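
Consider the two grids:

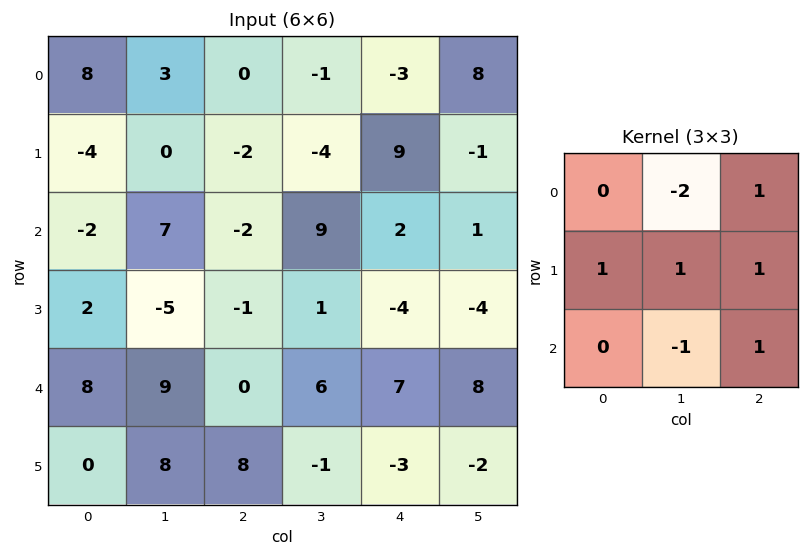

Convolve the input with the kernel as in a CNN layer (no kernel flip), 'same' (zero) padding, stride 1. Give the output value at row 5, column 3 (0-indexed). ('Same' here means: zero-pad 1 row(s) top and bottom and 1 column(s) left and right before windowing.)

-1

The receptive field on the zero-padded input at this output position is [0 6 7 / 8 -1 -3 / 0 0 0]. Elementwise product with the kernel and sum: 6·-2 + 7·1 + 8·1 + -1·1 + -3·1 + 0·-1 + 0·1.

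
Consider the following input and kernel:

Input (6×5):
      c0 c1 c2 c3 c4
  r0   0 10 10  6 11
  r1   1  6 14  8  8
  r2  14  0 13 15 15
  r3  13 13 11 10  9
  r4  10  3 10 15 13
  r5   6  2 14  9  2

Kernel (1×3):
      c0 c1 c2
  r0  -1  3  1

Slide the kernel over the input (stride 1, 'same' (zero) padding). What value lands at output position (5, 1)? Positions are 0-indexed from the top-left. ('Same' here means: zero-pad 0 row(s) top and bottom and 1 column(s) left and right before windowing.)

The receptive field on the zero-padded input at this output position is [6 2 14]. Elementwise product with the kernel and sum: 6·-1 + 2·3 + 14·1.

14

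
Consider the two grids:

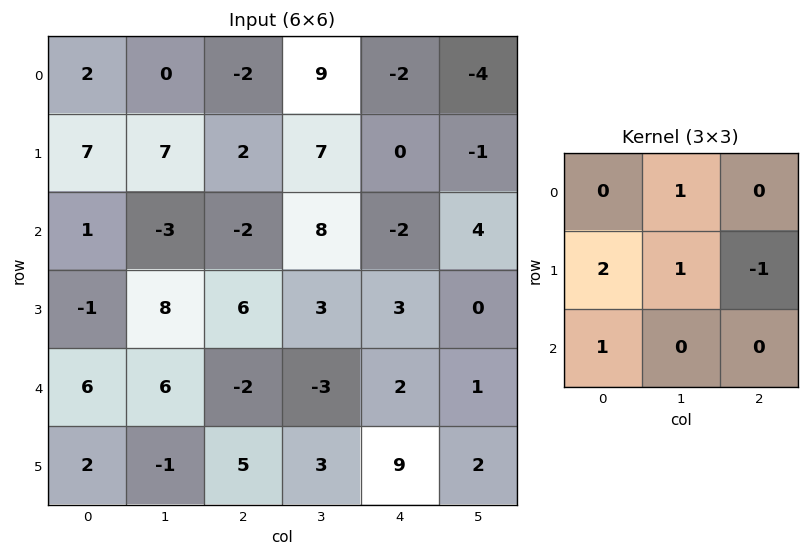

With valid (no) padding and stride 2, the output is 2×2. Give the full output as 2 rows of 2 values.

Output[0,0]: The receptive field on the input at this output position is [2 0 -2 / 7 7 2 / 1 -3 -2]. Elementwise product with the kernel and sum: 0·1 + 7·2 + 7·1 + 2·-1 + 1·1.
Output[0,1]: The receptive field on the input at this output position is [-2 9 -2 / 2 7 0 / -2 8 -2]. Elementwise product with the kernel and sum: 9·1 + 2·2 + 7·1 + 0·-1 + -2·1.

20 18
3 18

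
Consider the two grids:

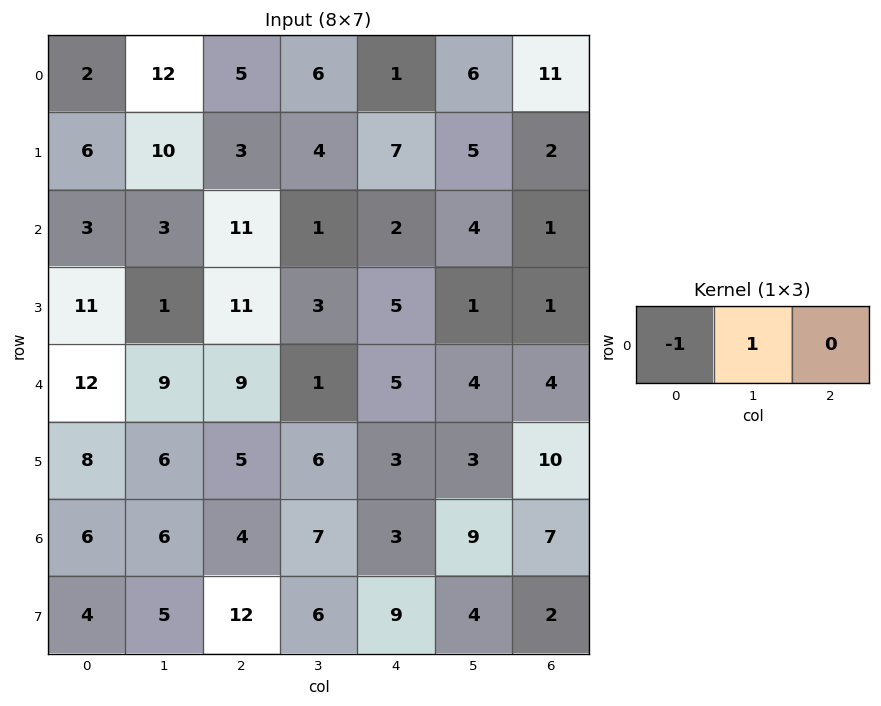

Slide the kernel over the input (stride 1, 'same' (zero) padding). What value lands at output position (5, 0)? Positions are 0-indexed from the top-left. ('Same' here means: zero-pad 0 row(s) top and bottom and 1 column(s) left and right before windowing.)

The receptive field on the zero-padded input at this output position is [0 8 6]. Elementwise product with the kernel and sum: 0·-1 + 8·1.

8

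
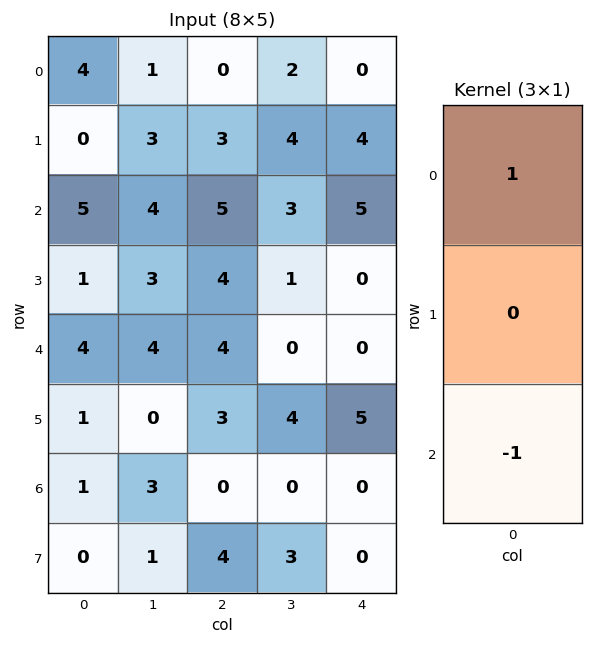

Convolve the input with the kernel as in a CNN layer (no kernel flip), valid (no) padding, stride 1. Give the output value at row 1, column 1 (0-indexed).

The receptive field on the input at this output position is [3 / 4 / 3]. Elementwise product with the kernel and sum: 3·1 + 3·-1.

0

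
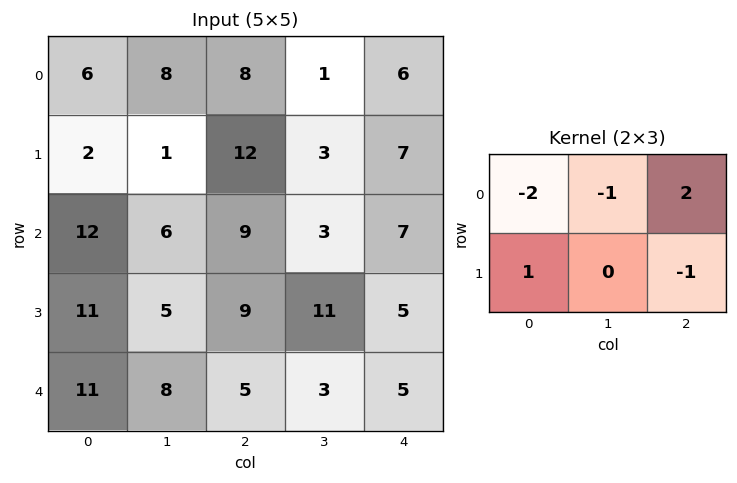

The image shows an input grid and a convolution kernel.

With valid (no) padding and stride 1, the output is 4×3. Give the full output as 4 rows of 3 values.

Output[0,0]: The receptive field on the input at this output position is [6 8 8 / 2 1 12]. Elementwise product with the kernel and sum: 6·-2 + 8·-1 + 8·2 + 2·1 + 12·-1.
Output[0,1]: The receptive field on the input at this output position is [8 8 1 / 1 12 3]. Elementwise product with the kernel and sum: 8·-2 + 8·-1 + 1·2 + 1·1 + 3·-1.

-14 -24 0
22 -5 -11
-10 -21 -3
-3 8 -19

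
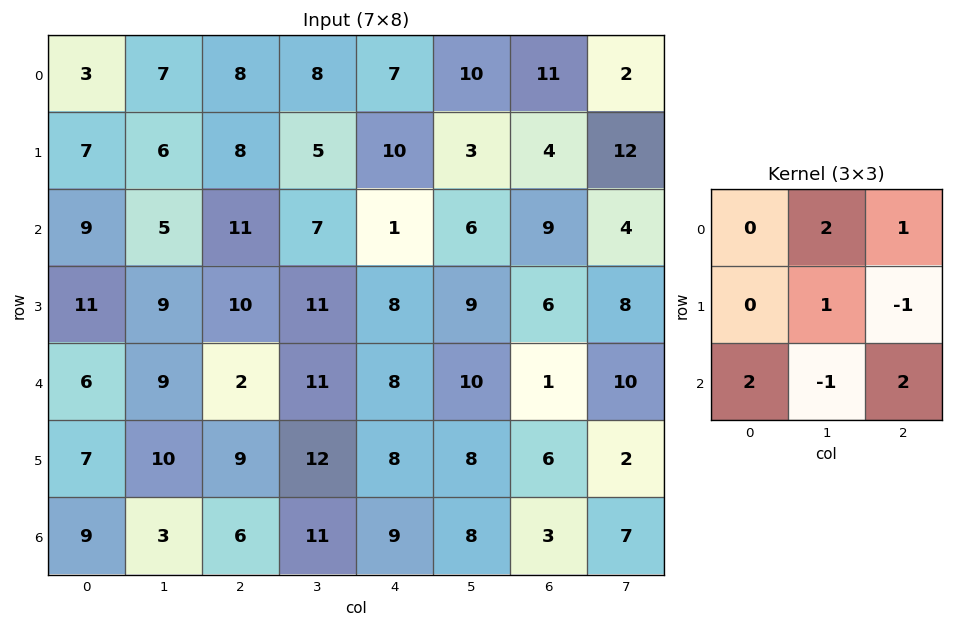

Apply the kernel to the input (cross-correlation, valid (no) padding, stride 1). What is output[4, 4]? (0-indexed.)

The receptive field on the input at this output position is [8 10 1 / 8 8 6 / 9 8 3]. Elementwise product with the kernel and sum: 10·2 + 1·1 + 8·1 + 6·-1 + 9·2 + 8·-1 + 3·2.

39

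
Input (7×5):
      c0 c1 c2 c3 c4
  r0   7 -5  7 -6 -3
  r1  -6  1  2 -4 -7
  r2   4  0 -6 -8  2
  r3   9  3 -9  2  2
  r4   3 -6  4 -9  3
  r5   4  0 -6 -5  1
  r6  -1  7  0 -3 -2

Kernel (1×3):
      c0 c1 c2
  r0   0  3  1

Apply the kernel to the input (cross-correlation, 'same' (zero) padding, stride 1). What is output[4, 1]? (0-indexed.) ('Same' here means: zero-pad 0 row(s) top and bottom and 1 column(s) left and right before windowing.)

The receptive field on the zero-padded input at this output position is [3 -6 4]. Elementwise product with the kernel and sum: -6·3 + 4·1.

-14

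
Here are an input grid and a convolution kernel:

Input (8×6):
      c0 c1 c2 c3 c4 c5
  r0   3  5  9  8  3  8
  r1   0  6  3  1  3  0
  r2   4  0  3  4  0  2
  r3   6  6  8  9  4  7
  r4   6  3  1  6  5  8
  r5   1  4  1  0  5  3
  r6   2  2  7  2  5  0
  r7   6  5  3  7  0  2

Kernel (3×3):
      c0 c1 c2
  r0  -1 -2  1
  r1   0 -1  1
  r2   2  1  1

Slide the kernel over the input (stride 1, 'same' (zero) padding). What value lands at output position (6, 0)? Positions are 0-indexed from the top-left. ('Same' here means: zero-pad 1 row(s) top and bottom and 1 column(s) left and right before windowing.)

The receptive field on the zero-padded input at this output position is [0 1 4 / 0 2 2 / 0 6 5]. Elementwise product with the kernel and sum: 0·-1 + 1·-2 + 4·1 + 2·-1 + 2·1 + 0·2 + 6·1 + 5·1.

13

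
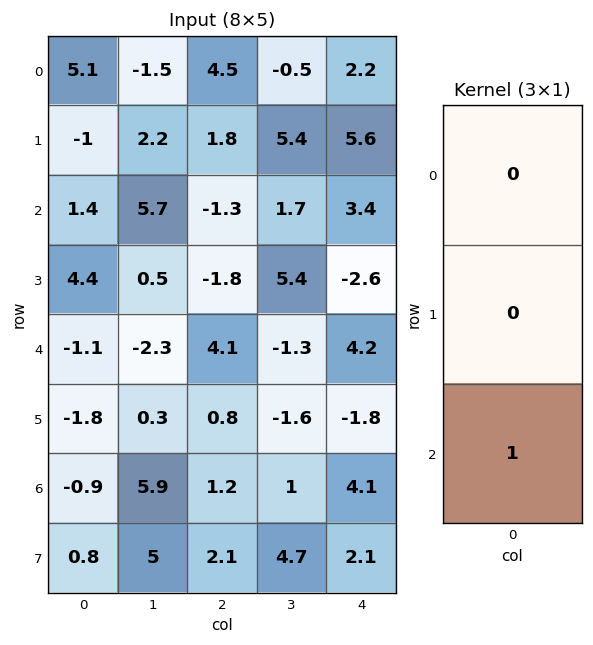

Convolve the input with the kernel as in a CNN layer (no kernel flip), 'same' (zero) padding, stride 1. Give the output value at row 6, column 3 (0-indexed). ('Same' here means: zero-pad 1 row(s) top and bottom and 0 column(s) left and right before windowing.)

4.7

The receptive field on the zero-padded input at this output position is [-1.6 / 1 / 4.7]. Elementwise product with the kernel and sum: 4.7·1.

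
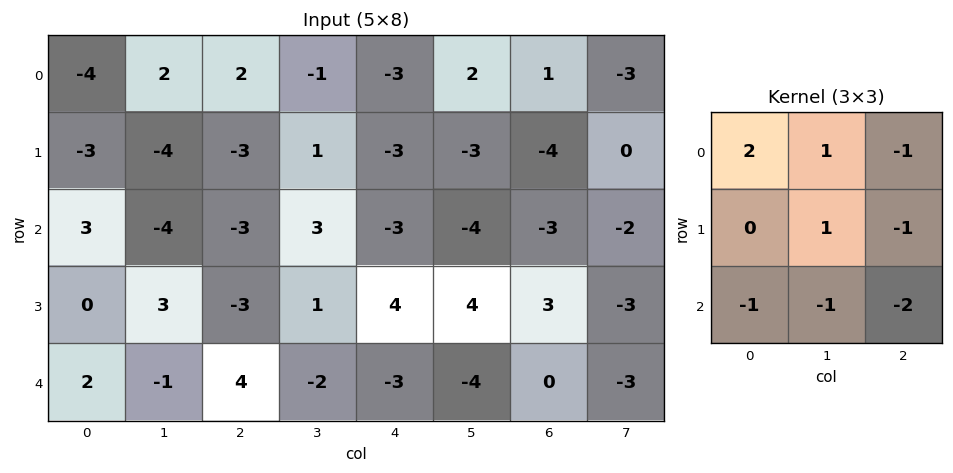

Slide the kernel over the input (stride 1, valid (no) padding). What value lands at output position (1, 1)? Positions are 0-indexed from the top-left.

-20

The receptive field on the input at this output position is [-4 -3 1 / -4 -3 3 / 3 -3 1]. Elementwise product with the kernel and sum: -4·2 + -3·1 + 1·-1 + -3·1 + 3·-1 + 3·-1 + -3·-1 + 1·-2.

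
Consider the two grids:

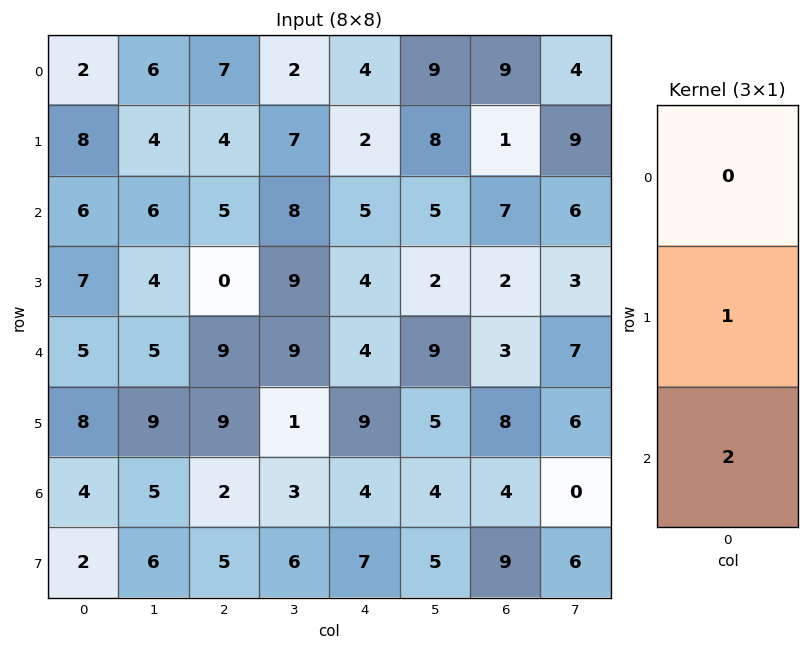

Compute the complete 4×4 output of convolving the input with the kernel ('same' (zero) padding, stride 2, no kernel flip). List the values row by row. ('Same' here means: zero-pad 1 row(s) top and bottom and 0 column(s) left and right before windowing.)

Output[0,0]: The receptive field on the zero-padded input at this output position is [0 / 2 / 8]. Elementwise product with the kernel and sum: 2·1 + 8·2.
Output[0,1]: The receptive field on the zero-padded input at this output position is [0 / 7 / 4]. Elementwise product with the kernel and sum: 7·1 + 4·2.

18 15 8 11
20 5 13 11
21 27 22 19
8 12 18 22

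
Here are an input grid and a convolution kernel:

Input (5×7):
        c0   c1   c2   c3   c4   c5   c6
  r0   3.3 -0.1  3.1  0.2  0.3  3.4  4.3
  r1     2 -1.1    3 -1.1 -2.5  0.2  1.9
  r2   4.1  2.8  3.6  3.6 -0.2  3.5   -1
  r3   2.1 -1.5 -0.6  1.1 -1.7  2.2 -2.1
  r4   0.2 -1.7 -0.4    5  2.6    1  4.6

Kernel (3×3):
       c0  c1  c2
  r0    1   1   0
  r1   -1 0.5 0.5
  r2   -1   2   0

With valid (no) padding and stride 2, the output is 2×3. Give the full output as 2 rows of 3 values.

Output[0,0]: The receptive field on the input at this output position is [3.3 -0.1 3.1 / 2 -1.1 3 / 4.1 2.8 3.6]. Elementwise product with the kernel and sum: 3.3·1 + -0.1·1 + 2·-1 + -1.1·0.5 + 3·0.5 + 4.1·-1 + 2.8·2.
Output[0,1]: The receptive field on the input at this output position is [3.1 0.2 0.3 / 3 -1.1 -2.5 / 3.6 3.6 -0.2]. Elementwise product with the kernel and sum: 3.1·1 + 0.2·1 + 3·-1 + -1.1·0.5 + -2.5·0.5 + 3.6·-1 + 3.6·2.

3.65 2.1 14.45
0.15 17.9 4.45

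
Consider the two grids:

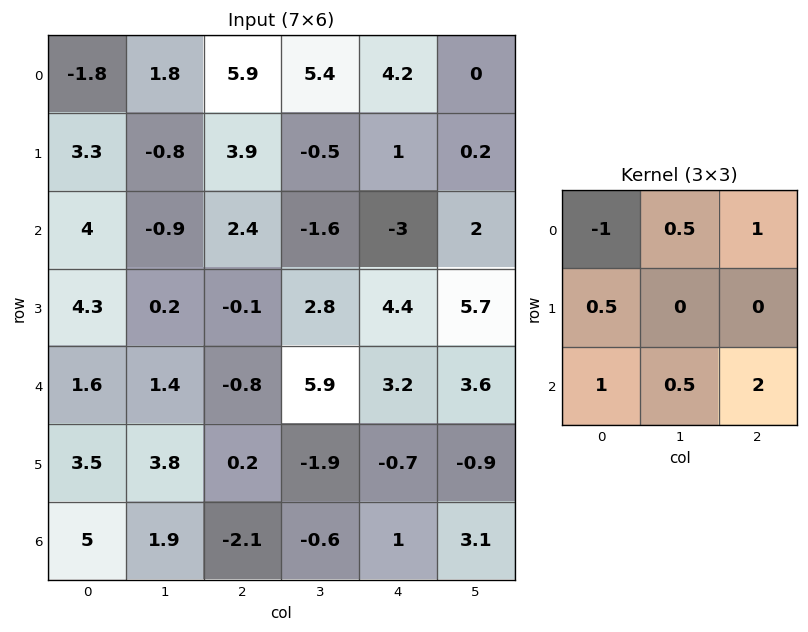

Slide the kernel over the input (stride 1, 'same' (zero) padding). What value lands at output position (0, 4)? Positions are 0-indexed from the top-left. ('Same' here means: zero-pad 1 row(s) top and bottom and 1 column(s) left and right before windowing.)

The receptive field on the zero-padded input at this output position is [0 0 0 / 5.4 4.2 0 / -0.5 1 0.2]. Elementwise product with the kernel and sum: 0·-1 + 0·0.5 + 0·1 + 5.4·0.5 + -0.5·1 + 1·0.5 + 0.2·2.

3.1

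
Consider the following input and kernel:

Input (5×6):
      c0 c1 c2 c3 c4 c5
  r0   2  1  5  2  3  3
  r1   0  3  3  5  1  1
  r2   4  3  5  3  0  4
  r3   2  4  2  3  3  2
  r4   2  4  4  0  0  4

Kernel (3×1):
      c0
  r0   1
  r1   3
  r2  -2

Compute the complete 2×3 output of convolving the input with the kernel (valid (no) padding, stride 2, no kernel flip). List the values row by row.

-6 4 6
6 3 9

Output[0,0]: The receptive field on the input at this output position is [2 / 0 / 4]. Elementwise product with the kernel and sum: 2·1 + 0·3 + 4·-2.
Output[0,1]: The receptive field on the input at this output position is [5 / 3 / 5]. Elementwise product with the kernel and sum: 5·1 + 3·3 + 5·-2.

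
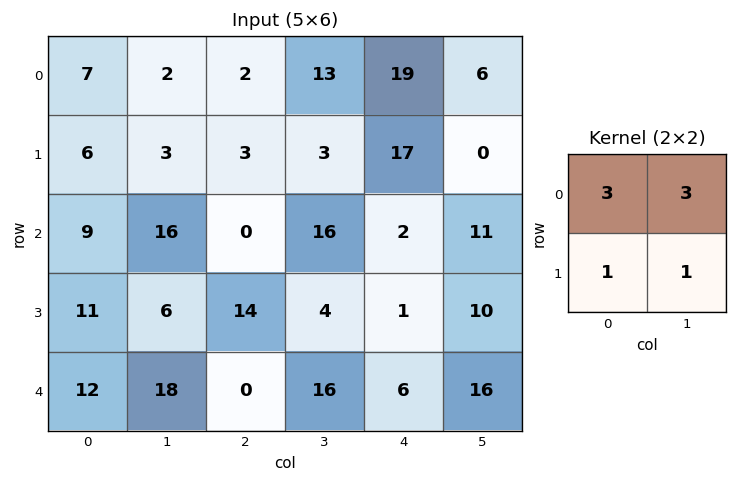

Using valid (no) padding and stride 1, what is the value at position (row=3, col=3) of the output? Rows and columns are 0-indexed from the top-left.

The receptive field on the input at this output position is [4 1 / 16 6]. Elementwise product with the kernel and sum: 4·3 + 1·3 + 16·1 + 6·1.

37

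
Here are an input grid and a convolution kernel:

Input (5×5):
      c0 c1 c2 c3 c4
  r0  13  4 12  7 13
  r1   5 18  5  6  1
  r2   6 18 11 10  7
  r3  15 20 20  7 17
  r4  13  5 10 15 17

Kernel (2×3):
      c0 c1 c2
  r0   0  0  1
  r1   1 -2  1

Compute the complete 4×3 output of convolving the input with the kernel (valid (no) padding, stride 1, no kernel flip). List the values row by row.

-14 21 7
-14 12 -1
6 -3 30
33 7 14

Output[0,0]: The receptive field on the input at this output position is [13 4 12 / 5 18 5]. Elementwise product with the kernel and sum: 12·1 + 5·1 + 18·-2 + 5·1.
Output[0,1]: The receptive field on the input at this output position is [4 12 7 / 18 5 6]. Elementwise product with the kernel and sum: 7·1 + 18·1 + 5·-2 + 6·1.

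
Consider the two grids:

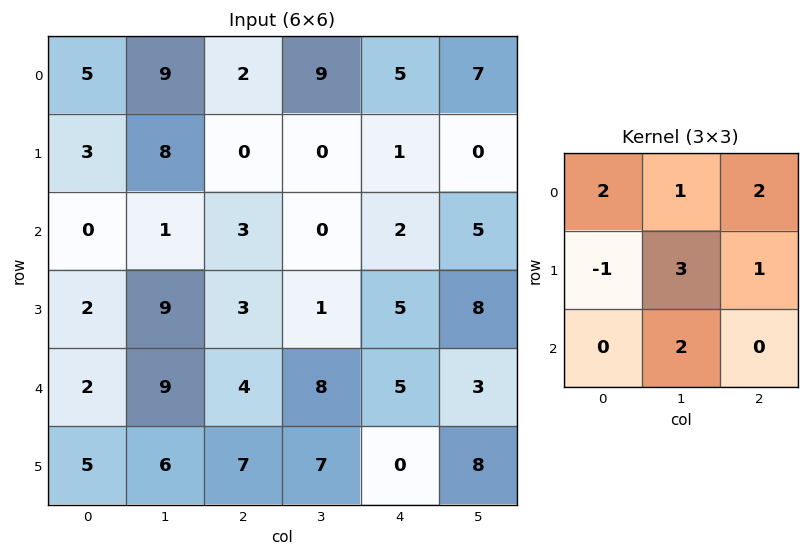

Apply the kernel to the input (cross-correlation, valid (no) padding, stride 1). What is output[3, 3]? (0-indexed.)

The receptive field on the input at this output position is [1 5 8 / 8 5 3 / 7 0 8]. Elementwise product with the kernel and sum: 1·2 + 5·1 + 8·2 + 8·-1 + 5·3 + 3·1 + 0·2.

33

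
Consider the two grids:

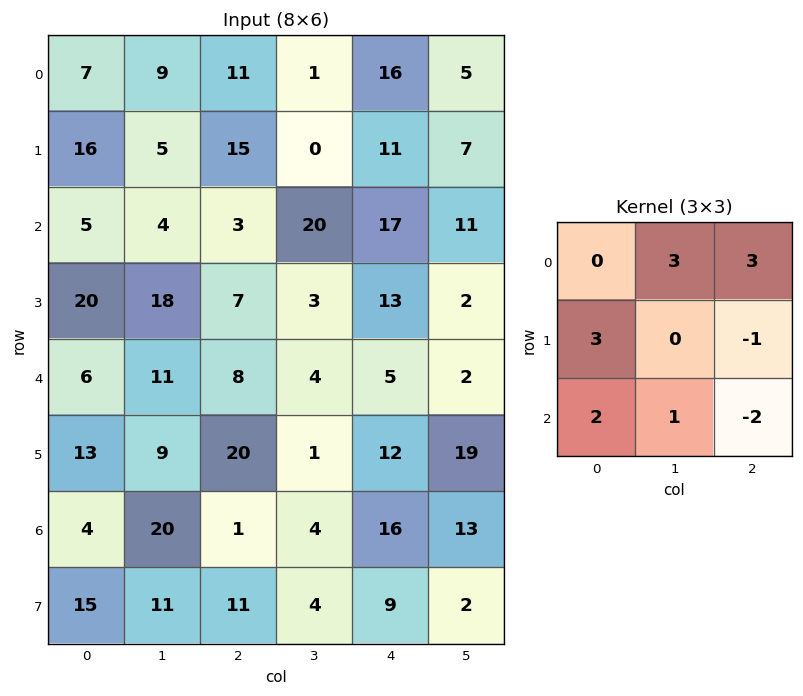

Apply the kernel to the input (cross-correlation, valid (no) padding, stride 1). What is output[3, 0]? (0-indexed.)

80

The receptive field on the input at this output position is [20 18 7 / 6 11 8 / 13 9 20]. Elementwise product with the kernel and sum: 18·3 + 7·3 + 6·3 + 8·-1 + 13·2 + 9·1 + 20·-2.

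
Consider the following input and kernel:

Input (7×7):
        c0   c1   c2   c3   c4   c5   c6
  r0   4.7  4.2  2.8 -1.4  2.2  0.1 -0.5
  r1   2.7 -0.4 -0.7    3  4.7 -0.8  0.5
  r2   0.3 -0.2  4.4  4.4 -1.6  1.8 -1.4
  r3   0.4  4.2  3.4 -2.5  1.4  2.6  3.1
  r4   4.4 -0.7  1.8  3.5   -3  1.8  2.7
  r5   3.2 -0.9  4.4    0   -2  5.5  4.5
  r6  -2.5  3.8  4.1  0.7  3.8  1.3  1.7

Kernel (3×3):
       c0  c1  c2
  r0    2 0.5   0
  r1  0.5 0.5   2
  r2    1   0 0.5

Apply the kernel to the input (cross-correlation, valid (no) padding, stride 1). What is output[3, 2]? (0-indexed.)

The receptive field on the input at this output position is [3.4 -2.5 1.4 / 1.8 3.5 -3 / 4.4 0 -2]. Elementwise product with the kernel and sum: 3.4·2 + -2.5·0.5 + 1.8·0.5 + 3.5·0.5 + -3·2 + 4.4·1 + -2·0.5.

5.6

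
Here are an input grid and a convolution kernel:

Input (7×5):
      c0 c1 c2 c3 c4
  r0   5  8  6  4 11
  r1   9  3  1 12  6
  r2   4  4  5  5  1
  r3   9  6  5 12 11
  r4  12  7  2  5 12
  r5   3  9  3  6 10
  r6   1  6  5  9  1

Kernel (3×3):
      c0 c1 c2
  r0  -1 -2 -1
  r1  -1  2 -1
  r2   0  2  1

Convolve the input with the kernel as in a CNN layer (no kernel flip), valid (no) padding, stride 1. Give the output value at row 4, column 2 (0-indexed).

The receptive field on the input at this output position is [2 5 12 / 3 6 10 / 5 9 1]. Elementwise product with the kernel and sum: 2·-1 + 5·-2 + 12·-1 + 3·-1 + 6·2 + 10·-1 + 9·2 + 1·1.

-6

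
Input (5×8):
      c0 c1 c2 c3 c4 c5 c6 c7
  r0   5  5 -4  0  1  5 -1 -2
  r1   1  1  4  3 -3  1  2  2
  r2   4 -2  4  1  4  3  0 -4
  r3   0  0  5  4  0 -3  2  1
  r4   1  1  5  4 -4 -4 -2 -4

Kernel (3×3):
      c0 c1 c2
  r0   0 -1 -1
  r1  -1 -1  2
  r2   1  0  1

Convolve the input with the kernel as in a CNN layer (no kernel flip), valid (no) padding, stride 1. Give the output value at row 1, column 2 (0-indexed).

The receptive field on the input at this output position is [4 3 -3 / 4 1 4 / 5 4 0]. Elementwise product with the kernel and sum: 3·-1 + -3·-1 + 4·-1 + 1·-1 + 4·2 + 5·1 + 0·1.

8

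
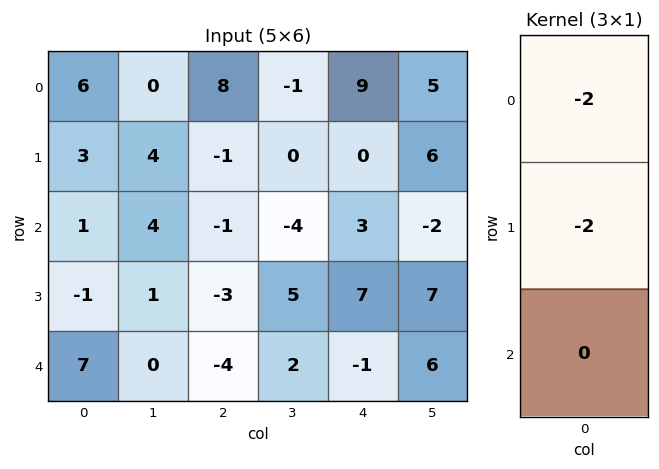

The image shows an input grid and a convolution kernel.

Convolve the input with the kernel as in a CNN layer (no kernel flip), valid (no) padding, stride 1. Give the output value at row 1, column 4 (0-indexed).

-6

The receptive field on the input at this output position is [0 / 3 / 7]. Elementwise product with the kernel and sum: 0·-2 + 3·-2.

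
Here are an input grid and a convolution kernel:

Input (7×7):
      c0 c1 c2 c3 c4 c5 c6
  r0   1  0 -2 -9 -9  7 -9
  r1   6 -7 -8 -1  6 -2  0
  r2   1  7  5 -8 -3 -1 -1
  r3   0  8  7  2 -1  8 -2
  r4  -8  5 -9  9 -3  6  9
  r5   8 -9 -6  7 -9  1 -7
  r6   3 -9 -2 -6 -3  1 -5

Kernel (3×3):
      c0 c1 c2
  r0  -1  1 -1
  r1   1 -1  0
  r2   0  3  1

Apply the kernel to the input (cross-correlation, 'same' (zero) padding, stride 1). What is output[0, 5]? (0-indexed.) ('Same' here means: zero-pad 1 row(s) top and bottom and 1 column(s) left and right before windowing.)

The receptive field on the zero-padded input at this output position is [0 0 0 / -9 7 -9 / 6 -2 0]. Elementwise product with the kernel and sum: 0·-1 + 0·1 + 0·-1 + -9·1 + 7·-1 + -2·3 + 0·1.

-22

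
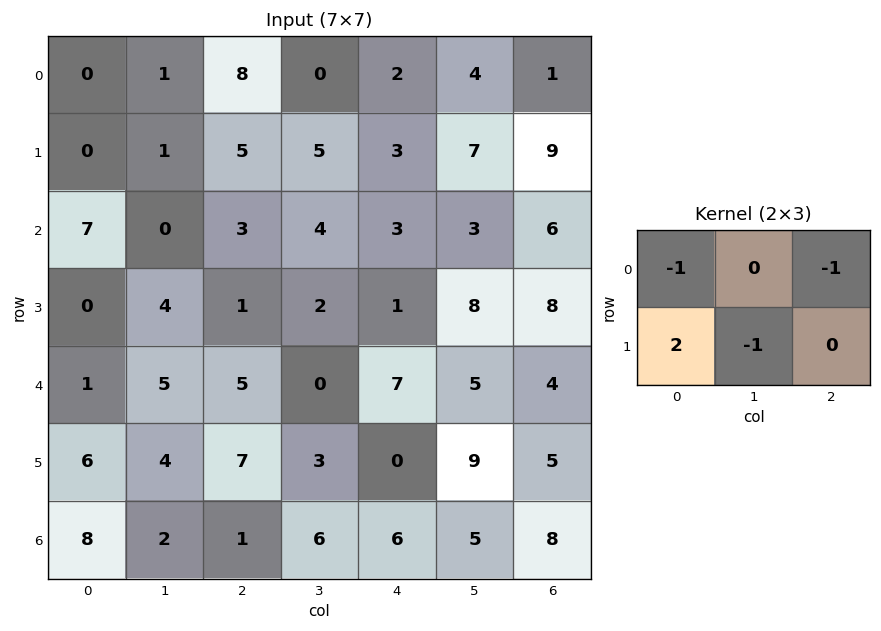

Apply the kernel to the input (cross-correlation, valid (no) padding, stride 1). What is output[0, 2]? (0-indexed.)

The receptive field on the input at this output position is [8 0 2 / 5 5 3]. Elementwise product with the kernel and sum: 8·-1 + 2·-1 + 5·2 + 5·-1.

-5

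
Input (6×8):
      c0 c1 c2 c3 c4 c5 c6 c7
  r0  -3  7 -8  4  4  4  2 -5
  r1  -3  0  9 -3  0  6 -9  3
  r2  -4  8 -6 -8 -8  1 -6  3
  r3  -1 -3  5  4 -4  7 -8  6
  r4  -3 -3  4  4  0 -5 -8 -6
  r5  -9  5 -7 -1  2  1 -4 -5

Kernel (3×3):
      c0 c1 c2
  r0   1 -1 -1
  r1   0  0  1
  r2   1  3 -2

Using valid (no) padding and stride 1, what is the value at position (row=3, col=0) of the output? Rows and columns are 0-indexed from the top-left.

21

The receptive field on the input at this output position is [-1 -3 5 / -3 -3 4 / -9 5 -7]. Elementwise product with the kernel and sum: -1·1 + -3·-1 + 5·-1 + 4·1 + -9·1 + 5·3 + -7·-2.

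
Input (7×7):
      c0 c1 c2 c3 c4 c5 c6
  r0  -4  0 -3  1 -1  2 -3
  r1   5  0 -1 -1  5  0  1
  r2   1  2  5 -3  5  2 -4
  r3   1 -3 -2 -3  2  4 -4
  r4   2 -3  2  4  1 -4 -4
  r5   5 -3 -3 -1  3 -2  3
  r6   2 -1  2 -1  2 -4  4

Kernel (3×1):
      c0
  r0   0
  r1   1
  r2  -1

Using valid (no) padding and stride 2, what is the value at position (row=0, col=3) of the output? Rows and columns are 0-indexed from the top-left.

5

The receptive field on the input at this output position is [-3 / 1 / -4]. Elementwise product with the kernel and sum: 1·1 + -4·-1.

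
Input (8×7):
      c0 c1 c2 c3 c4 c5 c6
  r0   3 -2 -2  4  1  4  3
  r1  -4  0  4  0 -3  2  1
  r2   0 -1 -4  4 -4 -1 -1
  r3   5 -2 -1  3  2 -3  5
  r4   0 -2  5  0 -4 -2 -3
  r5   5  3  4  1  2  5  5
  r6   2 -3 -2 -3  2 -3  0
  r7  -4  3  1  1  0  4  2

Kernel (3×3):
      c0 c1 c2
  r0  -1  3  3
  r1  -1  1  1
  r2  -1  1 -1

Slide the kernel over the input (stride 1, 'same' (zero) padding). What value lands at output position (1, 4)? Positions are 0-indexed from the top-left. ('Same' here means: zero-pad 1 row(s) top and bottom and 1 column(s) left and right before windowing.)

The receptive field on the zero-padded input at this output position is [4 1 4 / 0 -3 2 / 4 -4 -1]. Elementwise product with the kernel and sum: 4·-1 + 1·3 + 4·3 + 0·-1 + -3·1 + 2·1 + 4·-1 + -4·1 + -1·-1.

3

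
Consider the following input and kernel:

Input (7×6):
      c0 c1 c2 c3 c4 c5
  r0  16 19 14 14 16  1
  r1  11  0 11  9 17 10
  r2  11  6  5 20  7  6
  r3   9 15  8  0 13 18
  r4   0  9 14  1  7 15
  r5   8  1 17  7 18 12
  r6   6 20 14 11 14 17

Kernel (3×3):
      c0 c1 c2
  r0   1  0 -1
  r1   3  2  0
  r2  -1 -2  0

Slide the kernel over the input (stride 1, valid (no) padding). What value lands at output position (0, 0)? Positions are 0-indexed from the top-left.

The receptive field on the input at this output position is [16 19 14 / 11 0 11 / 11 6 5]. Elementwise product with the kernel and sum: 16·1 + 14·-1 + 11·3 + 0·2 + 11·-1 + 6·-2.

12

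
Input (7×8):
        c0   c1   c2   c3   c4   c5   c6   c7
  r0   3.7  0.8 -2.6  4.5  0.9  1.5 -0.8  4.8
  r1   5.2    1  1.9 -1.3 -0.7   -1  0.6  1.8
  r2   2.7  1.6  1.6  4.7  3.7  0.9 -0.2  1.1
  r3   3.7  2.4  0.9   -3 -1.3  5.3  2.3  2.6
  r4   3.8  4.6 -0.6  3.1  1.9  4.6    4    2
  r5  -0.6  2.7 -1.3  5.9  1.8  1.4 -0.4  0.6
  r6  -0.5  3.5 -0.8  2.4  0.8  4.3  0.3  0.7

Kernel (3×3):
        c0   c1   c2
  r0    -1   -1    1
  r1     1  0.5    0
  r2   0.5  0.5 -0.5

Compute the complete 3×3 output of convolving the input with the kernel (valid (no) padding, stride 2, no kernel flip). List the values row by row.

Output[0,0]: The receptive field on the input at this output position is [3.7 0.8 -2.6 / 5.2 1 1.9 / 2.7 1.6 1.6]. Elementwise product with the kernel and sum: 3.7·-1 + 0.8·-1 + -2.6·1 + 5.2·1 + 1·0.5 + 2.7·0.5 + 1.6·0.5 + 1.6·-0.5.

-0.05 1.55 -2
6.7 -2.9 -2.2
-6.35 1.45 2.4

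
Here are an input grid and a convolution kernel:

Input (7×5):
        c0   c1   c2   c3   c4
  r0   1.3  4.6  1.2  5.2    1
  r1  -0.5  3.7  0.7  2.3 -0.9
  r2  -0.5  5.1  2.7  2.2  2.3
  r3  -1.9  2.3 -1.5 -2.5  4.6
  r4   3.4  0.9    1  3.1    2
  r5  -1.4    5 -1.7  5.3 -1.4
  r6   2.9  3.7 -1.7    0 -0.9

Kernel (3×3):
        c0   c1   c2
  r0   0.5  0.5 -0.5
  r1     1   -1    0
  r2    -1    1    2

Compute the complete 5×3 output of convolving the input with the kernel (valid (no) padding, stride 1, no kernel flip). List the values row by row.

Output[0,0]: The receptive field on the input at this output position is [1.3 4.6 1.2 / -0.5 3.7 0.7 / -0.5 5.1 2.7]. Elementwise product with the kernel and sum: 1.3·0.5 + 4.6·0.5 + 1.2·-0.5 + -0.5·1 + 3.7·-1 + -0.5·-1 + 5.1·1 + 2.7·2.
Output[0,1]: The receptive field on the input at this output position is [4.6 1.2 5.2 / 3.7 0.7 2.3 / 5.1 2.7 2.2]. Elementwise product with the kernel and sum: 4.6·0.5 + 1.2·0.5 + 5.2·-0.5 + 3.7·1 + 0.7·-1 + 5.1·-1 + 2.7·1 + 2.2·2.

9.15 5.3 5.2
-3.15 -5.35 10.65
-3.75 12.9 8.4
6.45 5.45 -2.2
-7.35 0.7 -6.05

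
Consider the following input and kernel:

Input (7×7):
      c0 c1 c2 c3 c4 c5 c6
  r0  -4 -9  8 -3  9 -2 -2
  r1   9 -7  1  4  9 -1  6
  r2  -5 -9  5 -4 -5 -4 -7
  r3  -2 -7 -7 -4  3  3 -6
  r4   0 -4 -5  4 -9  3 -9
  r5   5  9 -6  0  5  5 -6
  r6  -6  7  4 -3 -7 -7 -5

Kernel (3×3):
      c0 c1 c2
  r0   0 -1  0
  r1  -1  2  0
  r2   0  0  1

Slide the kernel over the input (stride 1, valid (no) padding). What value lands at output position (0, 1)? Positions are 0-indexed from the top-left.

The receptive field on the input at this output position is [-9 8 -3 / -7 1 4 / -9 5 -4]. Elementwise product with the kernel and sum: 8·-1 + -7·-1 + 1·2 + -4·1.

-3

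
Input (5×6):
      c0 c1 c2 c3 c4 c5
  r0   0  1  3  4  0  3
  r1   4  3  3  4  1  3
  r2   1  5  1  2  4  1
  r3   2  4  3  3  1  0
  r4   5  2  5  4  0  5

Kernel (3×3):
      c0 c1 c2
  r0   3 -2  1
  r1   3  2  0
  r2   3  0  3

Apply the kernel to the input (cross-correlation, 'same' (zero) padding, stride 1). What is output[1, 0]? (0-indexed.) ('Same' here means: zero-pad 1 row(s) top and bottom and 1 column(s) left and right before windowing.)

24

The receptive field on the zero-padded input at this output position is [0 0 1 / 0 4 3 / 0 1 5]. Elementwise product with the kernel and sum: 0·3 + 0·-2 + 1·1 + 0·3 + 4·2 + 0·3 + 5·3.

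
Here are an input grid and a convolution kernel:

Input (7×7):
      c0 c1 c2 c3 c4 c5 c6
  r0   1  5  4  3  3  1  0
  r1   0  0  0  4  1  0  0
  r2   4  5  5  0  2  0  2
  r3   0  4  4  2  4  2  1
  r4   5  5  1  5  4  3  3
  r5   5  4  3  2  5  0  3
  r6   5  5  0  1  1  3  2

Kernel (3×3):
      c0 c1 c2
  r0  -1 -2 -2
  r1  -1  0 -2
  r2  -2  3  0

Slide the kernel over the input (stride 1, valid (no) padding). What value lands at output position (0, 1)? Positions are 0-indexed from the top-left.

The receptive field on the input at this output position is [5 4 3 / 0 0 4 / 5 5 0]. Elementwise product with the kernel and sum: 5·-1 + 4·-2 + 3·-2 + 0·-1 + 4·-2 + 5·-2 + 5·3.

-22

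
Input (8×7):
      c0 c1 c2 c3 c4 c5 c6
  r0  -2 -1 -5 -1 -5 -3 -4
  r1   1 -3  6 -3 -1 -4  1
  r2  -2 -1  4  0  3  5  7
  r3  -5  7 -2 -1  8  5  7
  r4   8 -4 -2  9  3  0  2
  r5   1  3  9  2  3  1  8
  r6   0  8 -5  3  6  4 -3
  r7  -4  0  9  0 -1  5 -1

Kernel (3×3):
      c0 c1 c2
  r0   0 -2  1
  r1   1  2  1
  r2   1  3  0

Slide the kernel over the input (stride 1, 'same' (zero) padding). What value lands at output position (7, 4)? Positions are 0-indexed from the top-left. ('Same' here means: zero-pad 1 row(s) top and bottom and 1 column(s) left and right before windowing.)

The receptive field on the zero-padded input at this output position is [3 6 4 / 0 -1 5 / 0 0 0]. Elementwise product with the kernel and sum: 6·-2 + 4·1 + 0·1 + -1·2 + 5·1 + 0·1 + 0·3.

-5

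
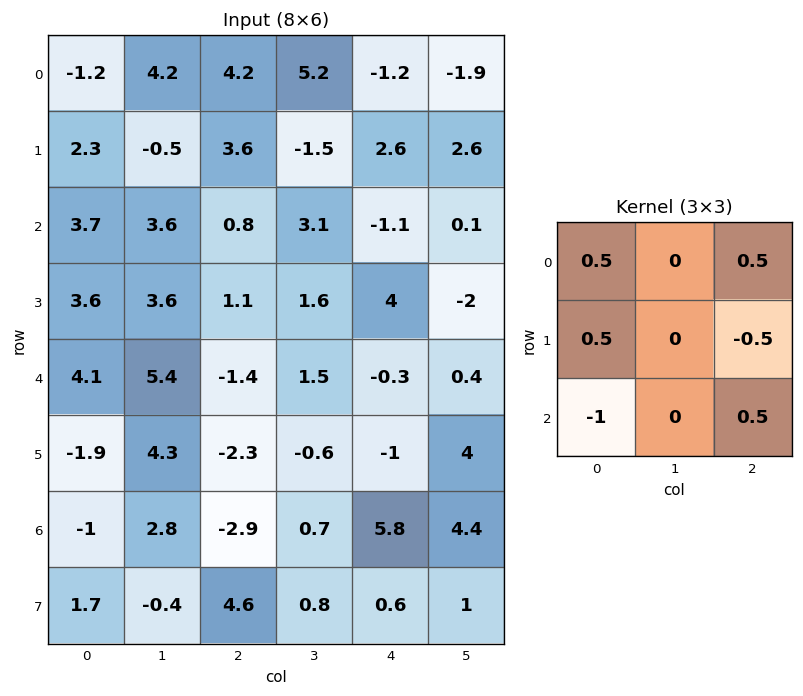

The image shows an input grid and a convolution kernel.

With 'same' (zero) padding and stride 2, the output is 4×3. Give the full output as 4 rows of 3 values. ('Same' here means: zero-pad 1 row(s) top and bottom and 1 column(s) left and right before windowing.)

-2.35 -0.75 6.35
-0.25 -3.55 -0.55
1.25 -0.05 2.95
0.55 3.7 -0.45

Output[0,0]: The receptive field on the zero-padded input at this output position is [0 0 0 / 0 -1.2 4.2 / 0 2.3 -0.5]. Elementwise product with the kernel and sum: 0·0.5 + 0·0.5 + 0·0.5 + 4.2·-0.5 + 0·-1 + -0.5·0.5.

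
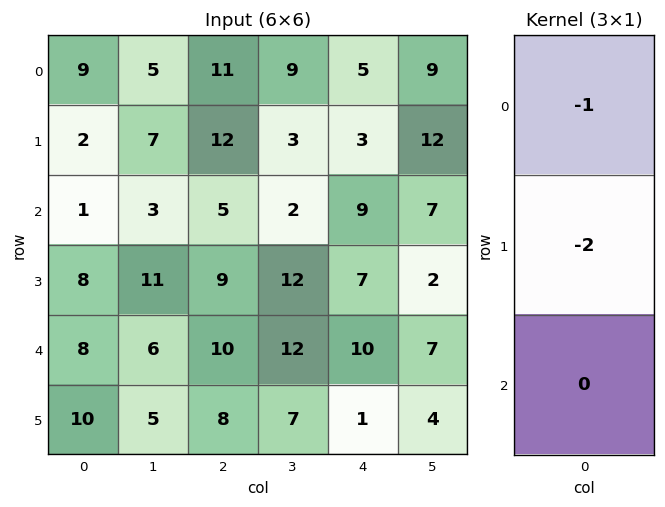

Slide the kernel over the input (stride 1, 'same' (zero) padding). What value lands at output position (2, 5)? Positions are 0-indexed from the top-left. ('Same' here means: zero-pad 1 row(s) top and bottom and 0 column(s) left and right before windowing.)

-26

The receptive field on the zero-padded input at this output position is [12 / 7 / 2]. Elementwise product with the kernel and sum: 12·-1 + 7·-2.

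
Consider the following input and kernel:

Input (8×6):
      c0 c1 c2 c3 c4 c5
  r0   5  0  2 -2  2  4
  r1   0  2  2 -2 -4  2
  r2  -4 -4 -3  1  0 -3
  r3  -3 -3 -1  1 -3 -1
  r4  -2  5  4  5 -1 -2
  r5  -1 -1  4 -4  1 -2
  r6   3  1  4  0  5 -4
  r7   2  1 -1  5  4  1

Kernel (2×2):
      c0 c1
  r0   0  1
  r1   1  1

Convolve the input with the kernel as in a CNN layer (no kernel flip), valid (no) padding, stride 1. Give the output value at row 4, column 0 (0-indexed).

The receptive field on the input at this output position is [-2 5 / -1 -1]. Elementwise product with the kernel and sum: 5·1 + -1·1 + -1·1.

3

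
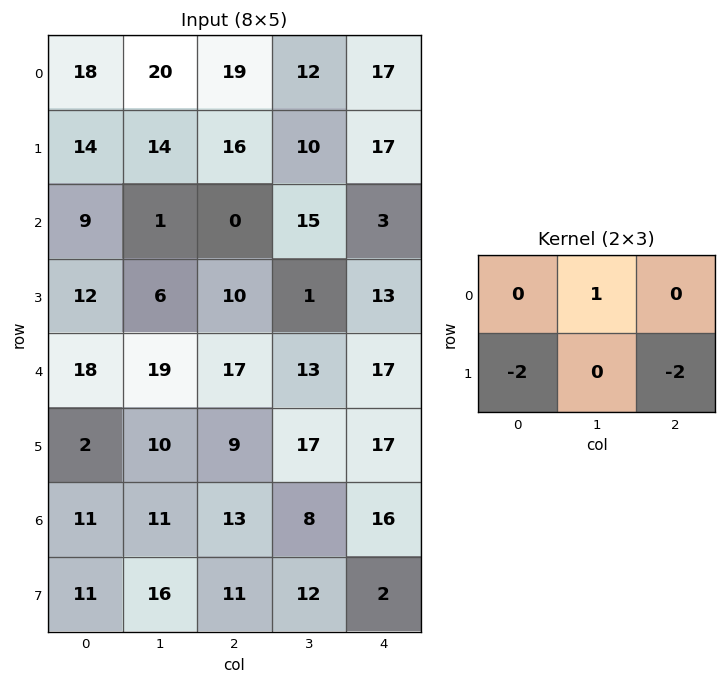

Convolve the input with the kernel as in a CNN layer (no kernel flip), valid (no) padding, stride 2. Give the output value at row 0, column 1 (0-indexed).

-54

The receptive field on the input at this output position is [19 12 17 / 16 10 17]. Elementwise product with the kernel and sum: 12·1 + 16·-2 + 17·-2.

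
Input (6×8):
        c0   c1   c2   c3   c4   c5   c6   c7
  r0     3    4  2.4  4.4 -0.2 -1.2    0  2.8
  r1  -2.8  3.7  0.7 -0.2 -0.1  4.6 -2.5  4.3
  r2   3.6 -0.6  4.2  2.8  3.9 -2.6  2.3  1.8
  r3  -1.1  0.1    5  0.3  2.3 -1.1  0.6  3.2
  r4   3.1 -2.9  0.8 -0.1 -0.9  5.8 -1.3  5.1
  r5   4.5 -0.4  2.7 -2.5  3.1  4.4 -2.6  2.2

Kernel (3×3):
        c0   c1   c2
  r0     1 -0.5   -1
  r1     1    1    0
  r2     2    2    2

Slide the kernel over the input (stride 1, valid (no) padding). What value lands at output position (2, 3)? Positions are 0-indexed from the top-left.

15.65

The receptive field on the input at this output position is [2.8 3.9 -2.6 / 0.3 2.3 -1.1 / -0.1 -0.9 5.8]. Elementwise product with the kernel and sum: 2.8·1 + 3.9·-0.5 + -2.6·-1 + 0.3·1 + 2.3·1 + -0.1·2 + -0.9·2 + 5.8·2.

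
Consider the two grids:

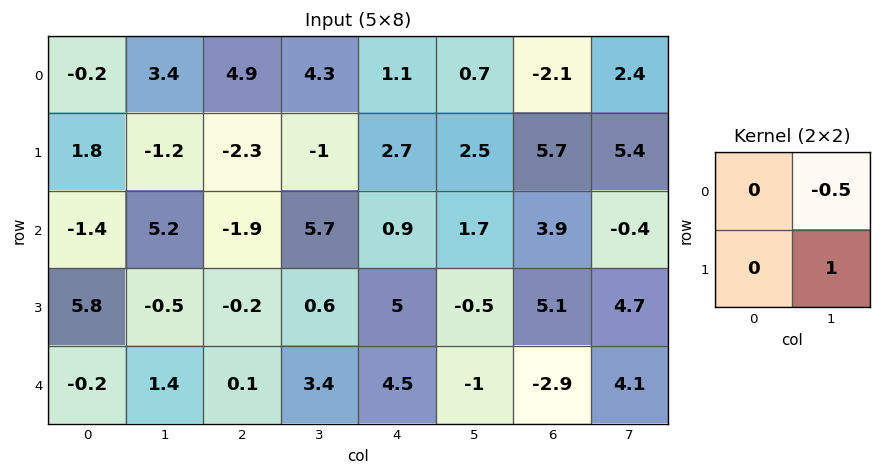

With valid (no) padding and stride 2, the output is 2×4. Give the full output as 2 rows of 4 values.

Output[0,0]: The receptive field on the input at this output position is [-0.2 3.4 / 1.8 -1.2]. Elementwise product with the kernel and sum: 3.4·-0.5 + -1.2·1.

-2.9 -3.15 2.15 4.2
-3.1 -2.25 -1.35 4.9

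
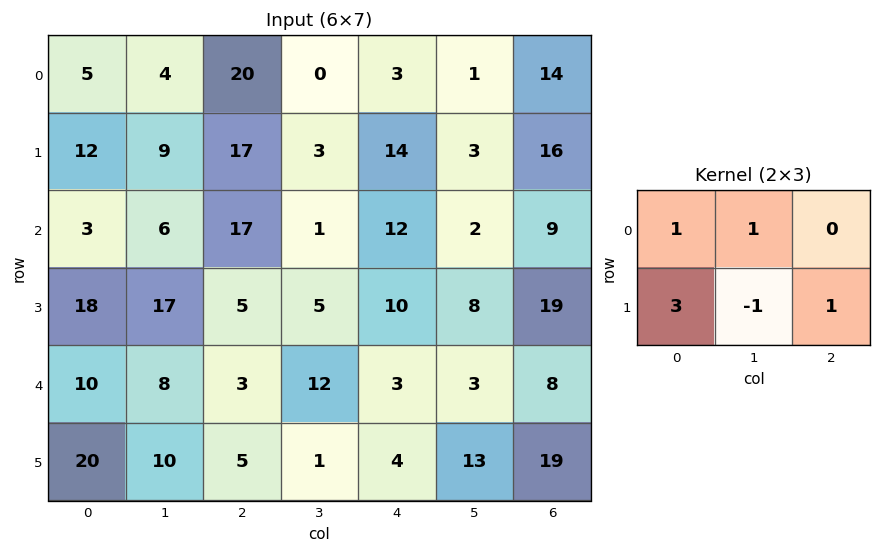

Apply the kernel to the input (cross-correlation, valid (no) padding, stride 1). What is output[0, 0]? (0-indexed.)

53

The receptive field on the input at this output position is [5 4 20 / 12 9 17]. Elementwise product with the kernel and sum: 5·1 + 4·1 + 12·3 + 9·-1 + 17·1.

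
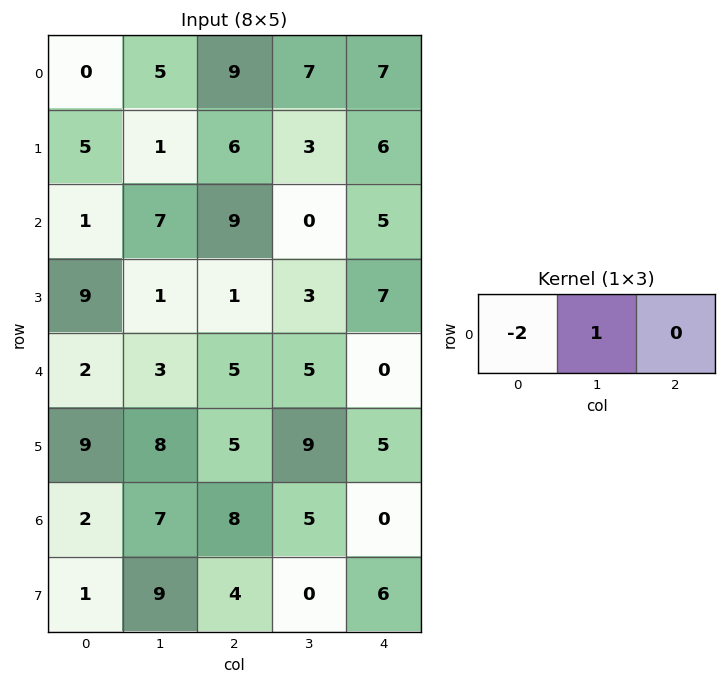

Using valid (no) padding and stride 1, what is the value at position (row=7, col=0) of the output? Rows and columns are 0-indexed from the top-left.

7

The receptive field on the input at this output position is [1 9 4]. Elementwise product with the kernel and sum: 1·-2 + 9·1.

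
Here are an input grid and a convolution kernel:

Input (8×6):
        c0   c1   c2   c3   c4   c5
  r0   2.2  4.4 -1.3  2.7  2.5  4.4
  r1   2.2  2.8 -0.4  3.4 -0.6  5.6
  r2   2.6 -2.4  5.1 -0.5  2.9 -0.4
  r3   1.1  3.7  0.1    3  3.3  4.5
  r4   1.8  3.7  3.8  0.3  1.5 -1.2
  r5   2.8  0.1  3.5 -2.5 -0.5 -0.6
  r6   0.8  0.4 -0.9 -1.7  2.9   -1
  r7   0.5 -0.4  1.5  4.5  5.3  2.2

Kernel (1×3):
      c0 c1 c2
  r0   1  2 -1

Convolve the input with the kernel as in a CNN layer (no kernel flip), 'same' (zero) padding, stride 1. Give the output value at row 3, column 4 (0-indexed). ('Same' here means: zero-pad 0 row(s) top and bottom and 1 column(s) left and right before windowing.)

5.1

The receptive field on the zero-padded input at this output position is [3 3.3 4.5]. Elementwise product with the kernel and sum: 3·1 + 3.3·2 + 4.5·-1.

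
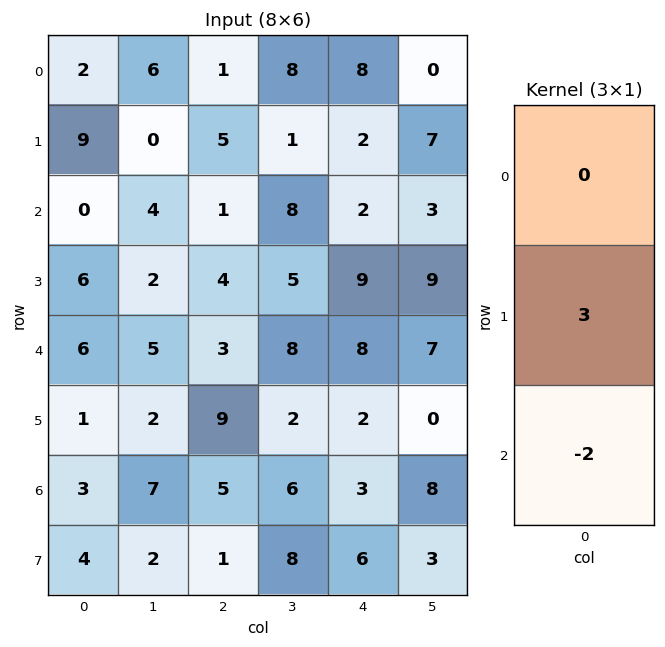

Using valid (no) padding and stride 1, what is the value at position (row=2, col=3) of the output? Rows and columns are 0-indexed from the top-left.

-1

The receptive field on the input at this output position is [8 / 5 / 8]. Elementwise product with the kernel and sum: 5·3 + 8·-2.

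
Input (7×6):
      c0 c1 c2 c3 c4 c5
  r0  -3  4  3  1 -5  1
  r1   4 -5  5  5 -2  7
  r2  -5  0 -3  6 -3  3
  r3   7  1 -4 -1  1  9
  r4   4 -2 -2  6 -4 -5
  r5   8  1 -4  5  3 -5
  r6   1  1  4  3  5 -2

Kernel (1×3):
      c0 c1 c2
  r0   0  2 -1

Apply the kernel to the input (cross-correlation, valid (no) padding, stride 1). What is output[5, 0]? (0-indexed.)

The receptive field on the input at this output position is [8 1 -4]. Elementwise product with the kernel and sum: 1·2 + -4·-1.

6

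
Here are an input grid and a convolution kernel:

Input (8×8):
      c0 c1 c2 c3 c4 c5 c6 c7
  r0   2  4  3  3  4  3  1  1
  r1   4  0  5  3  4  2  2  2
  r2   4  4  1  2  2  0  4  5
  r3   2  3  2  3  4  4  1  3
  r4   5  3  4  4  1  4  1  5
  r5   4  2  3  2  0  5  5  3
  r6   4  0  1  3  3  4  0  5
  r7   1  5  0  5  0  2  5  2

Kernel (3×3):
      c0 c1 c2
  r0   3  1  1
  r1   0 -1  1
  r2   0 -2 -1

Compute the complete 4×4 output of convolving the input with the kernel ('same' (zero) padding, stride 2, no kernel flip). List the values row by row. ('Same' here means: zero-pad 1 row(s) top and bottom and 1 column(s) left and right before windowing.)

Output[0,0]: The receptive field on the zero-padded input at this output position is [0 0 0 / 0 2 4 / 0 4 0]. Elementwise product with the kernel and sum: 0·3 + 0·1 + 0·1 + 2·-1 + 4·1 + 4·-2 + 0·-1.

-6 -13 -11 -6
-3 2 1 6
-7 6 15 7
-5 8 10 16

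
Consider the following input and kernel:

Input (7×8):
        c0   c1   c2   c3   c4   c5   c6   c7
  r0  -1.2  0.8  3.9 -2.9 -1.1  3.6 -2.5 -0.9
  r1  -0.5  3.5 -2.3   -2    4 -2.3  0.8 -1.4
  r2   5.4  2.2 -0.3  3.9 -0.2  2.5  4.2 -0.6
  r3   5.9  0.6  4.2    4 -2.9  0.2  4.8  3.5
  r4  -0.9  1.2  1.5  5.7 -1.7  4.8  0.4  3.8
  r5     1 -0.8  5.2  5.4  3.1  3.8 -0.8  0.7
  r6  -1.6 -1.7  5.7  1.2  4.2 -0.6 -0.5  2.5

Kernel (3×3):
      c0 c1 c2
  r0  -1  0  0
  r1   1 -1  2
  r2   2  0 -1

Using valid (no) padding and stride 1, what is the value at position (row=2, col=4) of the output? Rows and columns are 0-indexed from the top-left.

The receptive field on the input at this output position is [-0.2 2.5 4.2 / -2.9 0.2 4.8 / -1.7 4.8 0.4]. Elementwise product with the kernel and sum: -0.2·-1 + -2.9·1 + 0.2·-1 + 4.8·2 + -1.7·2 + 0.4·-1.

2.9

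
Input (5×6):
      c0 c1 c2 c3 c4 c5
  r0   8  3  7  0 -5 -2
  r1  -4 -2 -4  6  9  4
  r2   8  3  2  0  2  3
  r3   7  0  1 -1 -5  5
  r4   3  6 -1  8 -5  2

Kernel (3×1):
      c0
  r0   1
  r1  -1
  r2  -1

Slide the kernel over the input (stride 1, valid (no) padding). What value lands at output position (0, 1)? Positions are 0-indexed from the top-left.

2

The receptive field on the input at this output position is [3 / -2 / 3]. Elementwise product with the kernel and sum: 3·1 + -2·-1 + 3·-1.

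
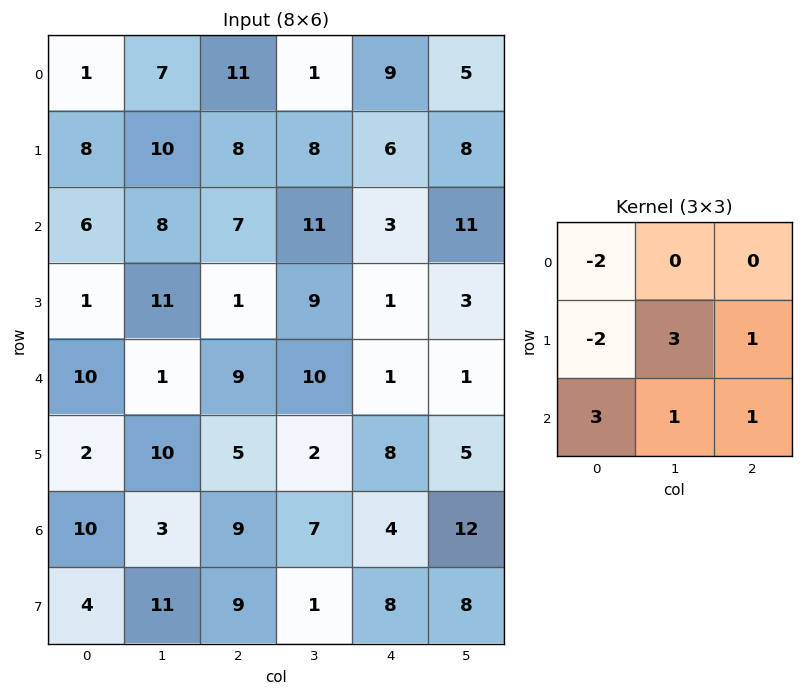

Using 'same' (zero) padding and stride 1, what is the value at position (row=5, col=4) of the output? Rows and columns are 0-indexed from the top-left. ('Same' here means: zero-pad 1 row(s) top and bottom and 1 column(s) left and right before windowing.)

42

The receptive field on the zero-padded input at this output position is [10 1 1 / 2 8 5 / 7 4 12]. Elementwise product with the kernel and sum: 10·-2 + 2·-2 + 8·3 + 5·1 + 7·3 + 4·1 + 12·1.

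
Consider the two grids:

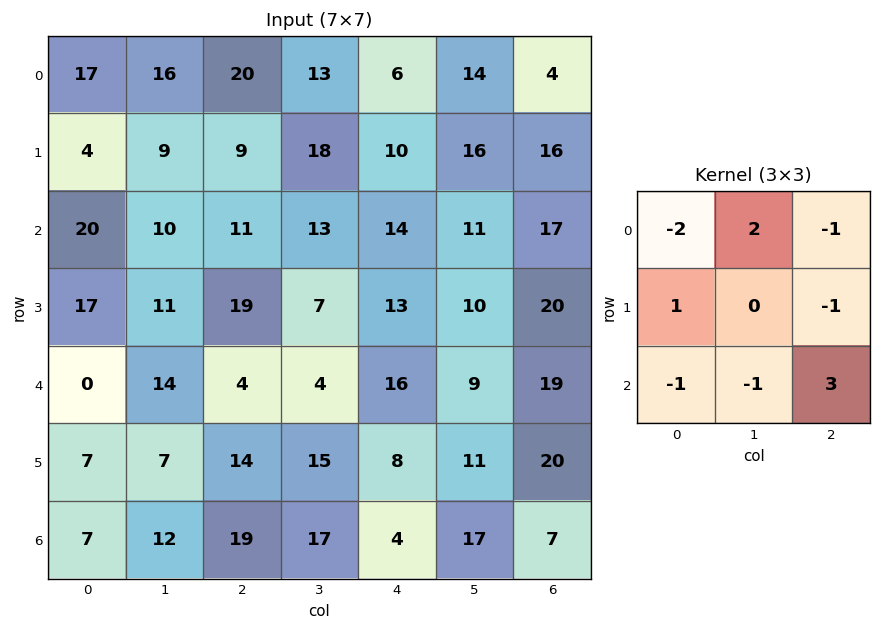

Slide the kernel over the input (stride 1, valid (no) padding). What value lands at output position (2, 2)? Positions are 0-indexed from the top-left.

36

The receptive field on the input at this output position is [11 13 14 / 19 7 13 / 4 4 16]. Elementwise product with the kernel and sum: 11·-2 + 13·2 + 14·-1 + 19·1 + 13·-1 + 4·-1 + 4·-1 + 16·3.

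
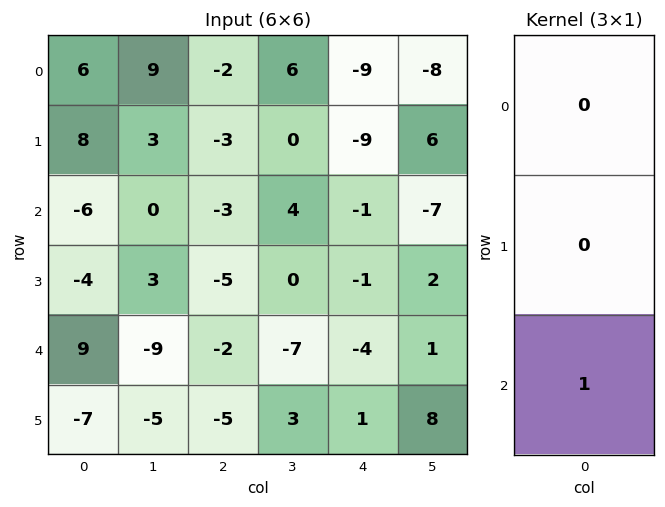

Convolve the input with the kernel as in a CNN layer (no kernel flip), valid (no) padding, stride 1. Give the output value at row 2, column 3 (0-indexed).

The receptive field on the input at this output position is [4 / 0 / -7]. Elementwise product with the kernel and sum: -7·1.

-7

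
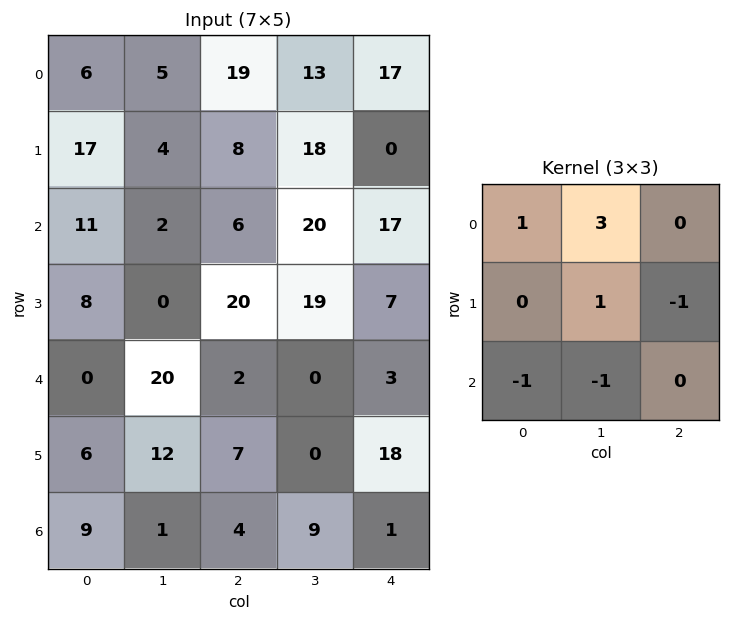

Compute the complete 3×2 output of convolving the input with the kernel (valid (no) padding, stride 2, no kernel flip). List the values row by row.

Output[0,0]: The receptive field on the input at this output position is [6 5 19 / 17 4 8 / 11 2 6]. Elementwise product with the kernel and sum: 6·1 + 5·3 + 4·1 + 8·-1 + 11·-1 + 2·-1.
Output[0,1]: The receptive field on the input at this output position is [19 13 17 / 8 18 0 / 6 20 17]. Elementwise product with the kernel and sum: 19·1 + 13·3 + 18·1 + 0·-1 + 6·-1 + 20·-1.

4 50
-23 76
55 -29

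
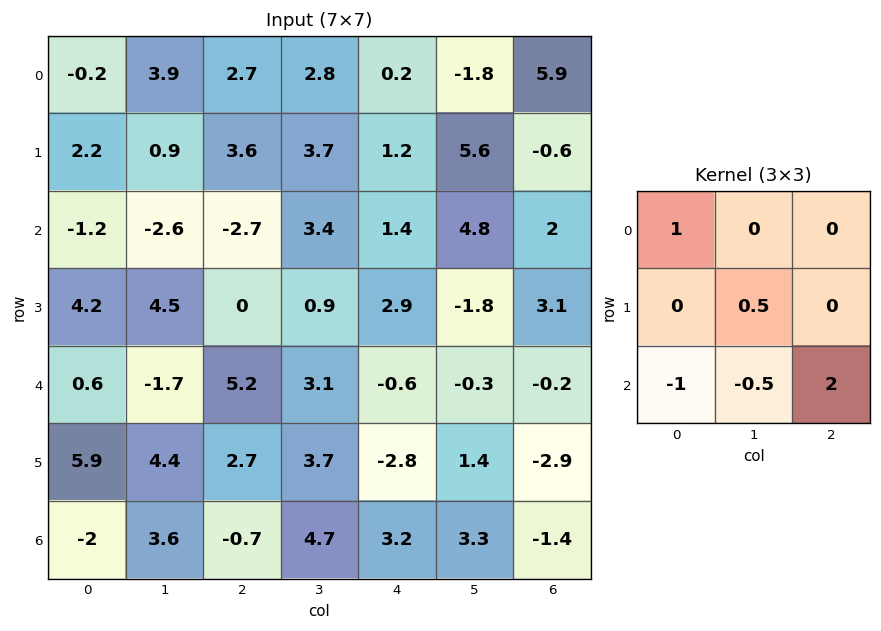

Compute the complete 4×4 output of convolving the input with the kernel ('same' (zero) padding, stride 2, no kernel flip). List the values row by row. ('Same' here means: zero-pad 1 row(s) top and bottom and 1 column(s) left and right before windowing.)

Output[0,0]: The receptive field on the zero-padded input at this output position is [0 0 0 / 0 -0.2 3.9 / 0 2.2 0.9]. Elementwise product with the kernel and sum: 0·1 + -0.2·0.5 + 0·-1 + 2.2·-0.5 + 0.9·2.

0.6 6.05 7 -2.35
6.3 -3.15 -1.55 6.85
6.15 8.75 1.1 -1.85
-1 4.05 5.3 0.7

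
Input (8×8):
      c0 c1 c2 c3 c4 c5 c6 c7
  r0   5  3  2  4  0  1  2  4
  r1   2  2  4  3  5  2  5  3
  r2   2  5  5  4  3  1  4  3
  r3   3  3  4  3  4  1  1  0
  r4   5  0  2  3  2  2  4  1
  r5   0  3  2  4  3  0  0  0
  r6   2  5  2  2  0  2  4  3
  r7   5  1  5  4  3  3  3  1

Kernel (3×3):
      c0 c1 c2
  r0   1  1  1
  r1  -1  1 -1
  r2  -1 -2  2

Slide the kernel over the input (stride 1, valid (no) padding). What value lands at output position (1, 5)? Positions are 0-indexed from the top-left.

7

The receptive field on the input at this output position is [2 5 3 / 1 4 3 / 1 1 0]. Elementwise product with the kernel and sum: 2·1 + 5·1 + 3·1 + 1·-1 + 4·1 + 3·-1 + 1·-1 + 1·-2 + 0·2.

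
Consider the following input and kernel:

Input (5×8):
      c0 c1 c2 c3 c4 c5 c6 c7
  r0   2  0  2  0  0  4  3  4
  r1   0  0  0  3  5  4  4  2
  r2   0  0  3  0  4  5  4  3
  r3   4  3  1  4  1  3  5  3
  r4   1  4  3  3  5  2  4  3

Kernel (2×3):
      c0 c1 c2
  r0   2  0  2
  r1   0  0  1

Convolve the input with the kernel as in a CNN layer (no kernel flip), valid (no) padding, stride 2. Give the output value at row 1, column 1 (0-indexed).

15

The receptive field on the input at this output position is [3 0 4 / 1 4 1]. Elementwise product with the kernel and sum: 3·2 + 4·2 + 1·1.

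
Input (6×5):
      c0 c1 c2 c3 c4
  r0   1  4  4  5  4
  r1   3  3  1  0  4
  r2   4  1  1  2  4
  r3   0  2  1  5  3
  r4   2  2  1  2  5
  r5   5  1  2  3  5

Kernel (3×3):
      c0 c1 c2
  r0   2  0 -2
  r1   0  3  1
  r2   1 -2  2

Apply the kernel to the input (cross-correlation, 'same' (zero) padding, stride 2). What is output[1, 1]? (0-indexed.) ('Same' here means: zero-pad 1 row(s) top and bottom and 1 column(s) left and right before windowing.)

The receptive field on the zero-padded input at this output position is [3 1 0 / 1 1 2 / 2 1 5]. Elementwise product with the kernel and sum: 3·2 + 0·-2 + 1·3 + 2·1 + 2·1 + 1·-2 + 5·2.

21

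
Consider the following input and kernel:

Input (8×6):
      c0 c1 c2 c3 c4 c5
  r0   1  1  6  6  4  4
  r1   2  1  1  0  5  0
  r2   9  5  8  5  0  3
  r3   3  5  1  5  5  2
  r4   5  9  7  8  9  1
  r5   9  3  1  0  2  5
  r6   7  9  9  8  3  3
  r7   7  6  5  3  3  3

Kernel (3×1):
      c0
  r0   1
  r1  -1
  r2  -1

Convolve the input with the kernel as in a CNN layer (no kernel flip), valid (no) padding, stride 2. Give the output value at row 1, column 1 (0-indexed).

0

The receptive field on the input at this output position is [8 / 1 / 7]. Elementwise product with the kernel and sum: 8·1 + 1·-1 + 7·-1.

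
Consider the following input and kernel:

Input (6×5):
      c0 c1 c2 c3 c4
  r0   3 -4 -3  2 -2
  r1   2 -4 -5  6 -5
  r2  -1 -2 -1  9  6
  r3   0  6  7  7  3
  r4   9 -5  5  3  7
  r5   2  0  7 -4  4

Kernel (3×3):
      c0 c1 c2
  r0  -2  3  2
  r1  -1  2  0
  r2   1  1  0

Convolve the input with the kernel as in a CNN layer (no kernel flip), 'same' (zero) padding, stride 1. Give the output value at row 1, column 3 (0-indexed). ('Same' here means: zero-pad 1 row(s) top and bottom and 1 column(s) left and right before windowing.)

The receptive field on the zero-padded input at this output position is [-3 2 -2 / -5 6 -5 / -1 9 6]. Elementwise product with the kernel and sum: -3·-2 + 2·3 + -2·2 + -5·-1 + 6·2 + -1·1 + 9·1.

33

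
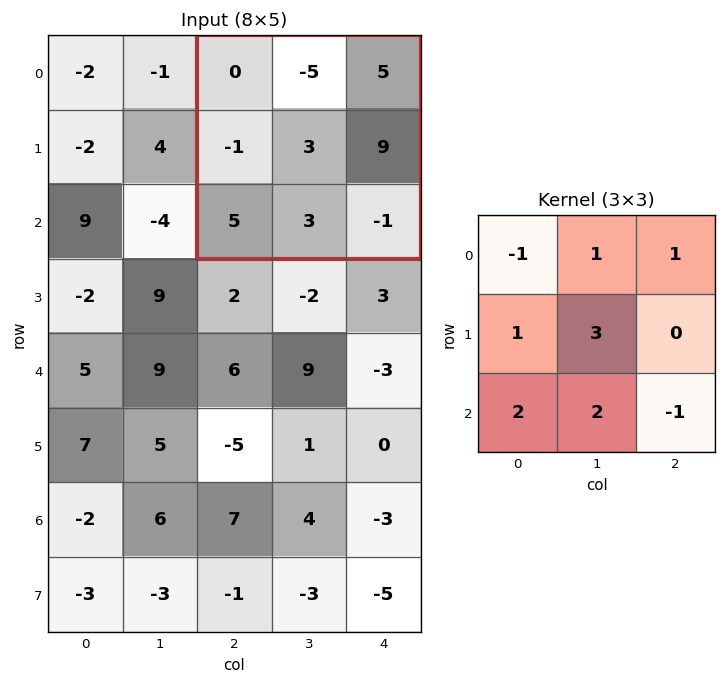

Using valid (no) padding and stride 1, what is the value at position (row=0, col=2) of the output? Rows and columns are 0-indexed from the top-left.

The receptive field on the input at this output position is [0 -5 5 / -1 3 9 / 5 3 -1]. Elementwise product with the kernel and sum: 0·-1 + -5·1 + 5·1 + -1·1 + 3·3 + 5·2 + 3·2 + -1·-1.

25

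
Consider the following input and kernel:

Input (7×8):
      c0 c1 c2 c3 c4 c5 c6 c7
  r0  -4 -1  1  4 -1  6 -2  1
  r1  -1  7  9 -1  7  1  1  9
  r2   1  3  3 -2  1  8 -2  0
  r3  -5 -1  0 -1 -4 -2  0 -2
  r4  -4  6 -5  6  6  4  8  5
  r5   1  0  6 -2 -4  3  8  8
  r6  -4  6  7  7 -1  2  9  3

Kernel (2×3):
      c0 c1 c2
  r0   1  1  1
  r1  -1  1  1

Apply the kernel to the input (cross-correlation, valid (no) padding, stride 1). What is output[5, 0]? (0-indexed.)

24

The receptive field on the input at this output position is [1 0 6 / -4 6 7]. Elementwise product with the kernel and sum: 1·1 + 0·1 + 6·1 + -4·-1 + 6·1 + 7·1.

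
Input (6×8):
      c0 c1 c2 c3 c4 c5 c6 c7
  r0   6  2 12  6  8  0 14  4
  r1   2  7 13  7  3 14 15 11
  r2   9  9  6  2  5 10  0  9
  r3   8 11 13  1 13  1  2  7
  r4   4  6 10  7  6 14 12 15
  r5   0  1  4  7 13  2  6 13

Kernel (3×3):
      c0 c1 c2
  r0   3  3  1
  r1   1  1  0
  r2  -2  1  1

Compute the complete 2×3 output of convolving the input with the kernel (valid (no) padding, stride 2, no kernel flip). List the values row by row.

Output[0,0]: The receptive field on the input at this output position is [6 2 12 / 2 7 13 / 9 9 6]. Elementwise product with the kernel and sum: 6·3 + 2·3 + 12·1 + 2·1 + 7·1 + 9·-2 + 9·1 + 6·1.
Output[0,1]: The receptive field on the input at this output position is [12 6 8 / 13 7 3 / 6 2 5]. Elementwise product with the kernel and sum: 12·3 + 6·3 + 8·1 + 13·1 + 7·1 + 6·-2 + 2·1 + 5·1.

42 77 55
87 36 73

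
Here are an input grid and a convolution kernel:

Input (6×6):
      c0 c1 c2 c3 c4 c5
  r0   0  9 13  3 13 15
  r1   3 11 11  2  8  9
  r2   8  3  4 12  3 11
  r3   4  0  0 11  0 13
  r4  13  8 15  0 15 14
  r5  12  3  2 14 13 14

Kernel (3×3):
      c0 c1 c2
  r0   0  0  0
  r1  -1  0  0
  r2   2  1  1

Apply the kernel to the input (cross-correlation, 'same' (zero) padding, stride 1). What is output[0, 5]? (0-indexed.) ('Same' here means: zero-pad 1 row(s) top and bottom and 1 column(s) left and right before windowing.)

12

The receptive field on the zero-padded input at this output position is [0 0 0 / 13 15 0 / 8 9 0]. Elementwise product with the kernel and sum: 13·-1 + 8·2 + 9·1 + 0·1.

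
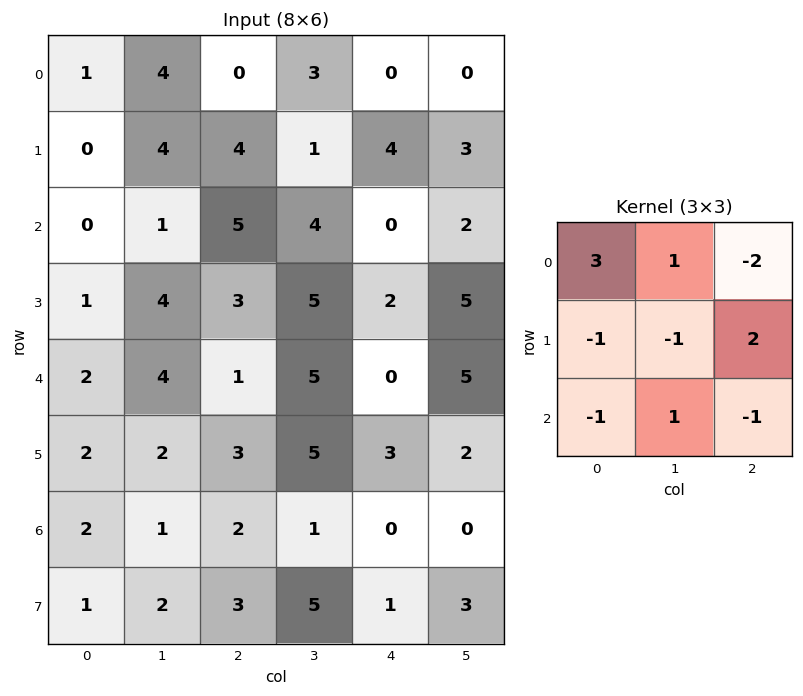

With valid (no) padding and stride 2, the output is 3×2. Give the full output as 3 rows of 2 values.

Output[0,0]: The receptive field on the input at this output position is [1 4 0 / 0 4 4 / 0 1 5]. Elementwise product with the kernel and sum: 1·3 + 4·1 + 0·-2 + 0·-1 + 4·-1 + 4·2 + 0·-1 + 1·1 + 5·-1.

7 5
-7 19
7 5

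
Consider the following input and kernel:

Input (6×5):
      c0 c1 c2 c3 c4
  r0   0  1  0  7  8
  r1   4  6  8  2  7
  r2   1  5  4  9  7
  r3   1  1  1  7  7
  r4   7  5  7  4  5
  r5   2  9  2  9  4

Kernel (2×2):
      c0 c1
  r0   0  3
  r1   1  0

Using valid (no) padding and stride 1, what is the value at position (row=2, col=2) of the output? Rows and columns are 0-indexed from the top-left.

The receptive field on the input at this output position is [4 9 / 1 7]. Elementwise product with the kernel and sum: 9·3 + 1·1.

28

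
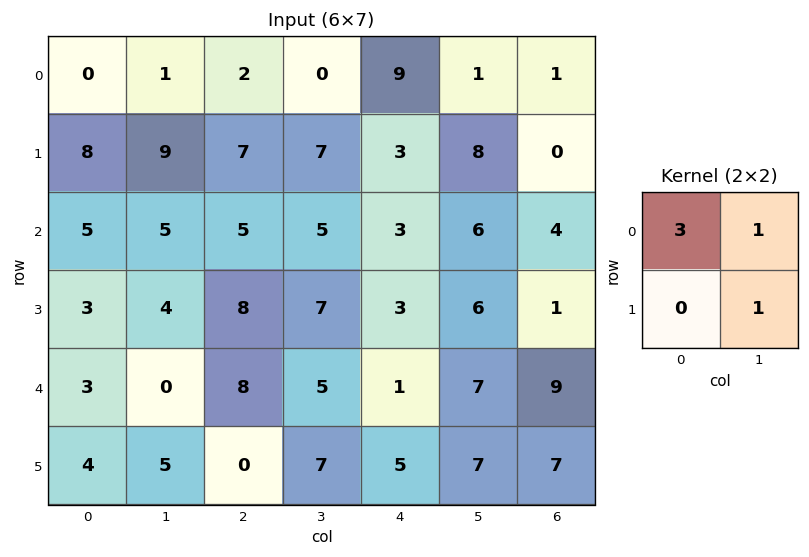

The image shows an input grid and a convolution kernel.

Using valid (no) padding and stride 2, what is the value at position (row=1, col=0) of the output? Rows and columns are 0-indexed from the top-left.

The receptive field on the input at this output position is [5 5 / 3 4]. Elementwise product with the kernel and sum: 5·3 + 5·1 + 4·1.

24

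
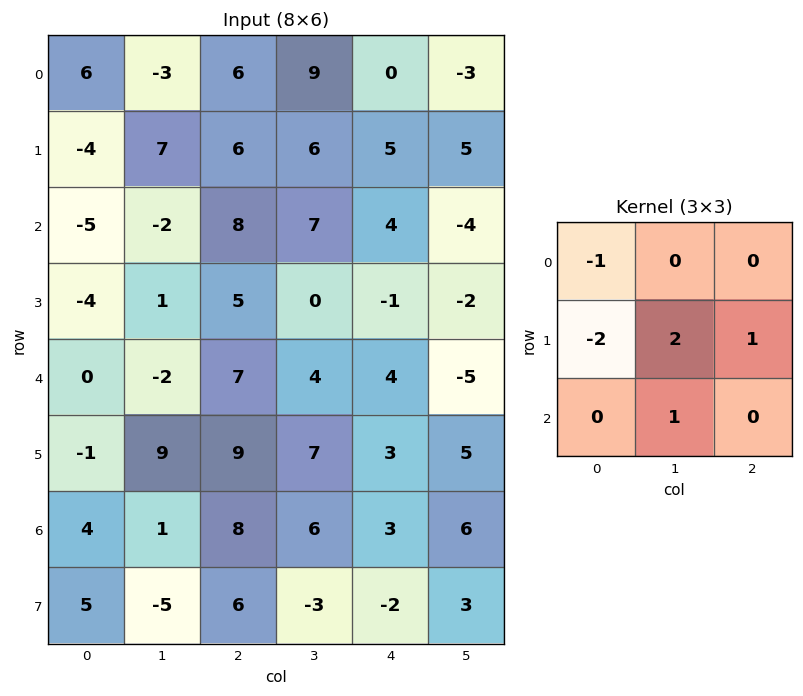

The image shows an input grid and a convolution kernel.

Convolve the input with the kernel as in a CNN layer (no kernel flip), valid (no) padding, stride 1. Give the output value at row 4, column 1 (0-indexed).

17

The receptive field on the input at this output position is [-2 7 4 / 9 9 7 / 1 8 6]. Elementwise product with the kernel and sum: -2·-1 + 9·-2 + 9·2 + 7·1 + 8·1.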